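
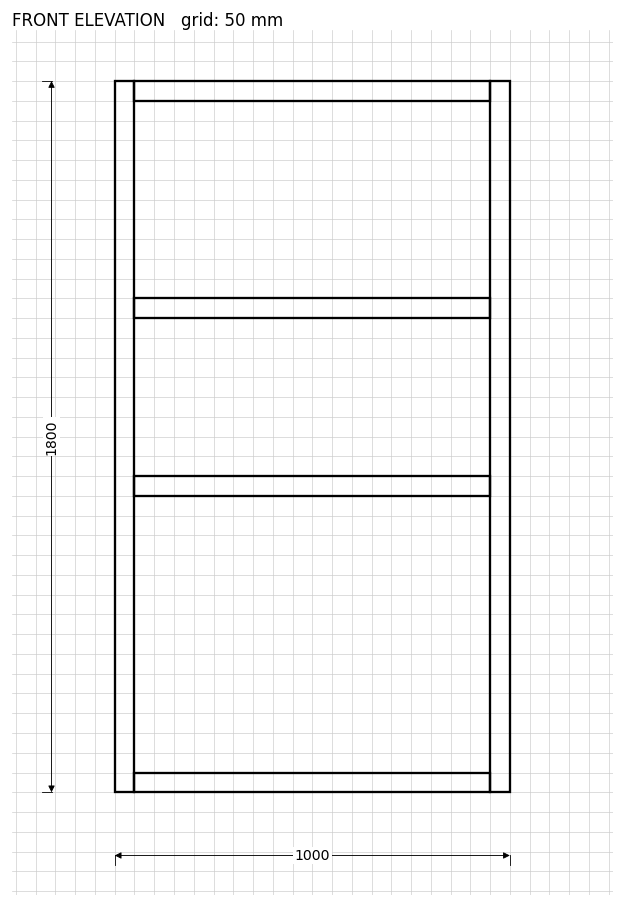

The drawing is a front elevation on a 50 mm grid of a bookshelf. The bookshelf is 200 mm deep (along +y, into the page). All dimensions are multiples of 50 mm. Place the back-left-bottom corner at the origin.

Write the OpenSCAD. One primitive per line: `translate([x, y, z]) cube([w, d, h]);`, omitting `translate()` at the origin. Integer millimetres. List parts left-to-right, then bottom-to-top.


cube([50, 200, 1800]);
translate([50, 0, 0]) cube([900, 200, 50]);
translate([50, 0, 750]) cube([900, 200, 50]);
translate([50, 0, 1200]) cube([900, 200, 50]);
translate([50, 0, 1750]) cube([900, 200, 50]);
translate([950, 0, 0]) cube([50, 200, 1800]);


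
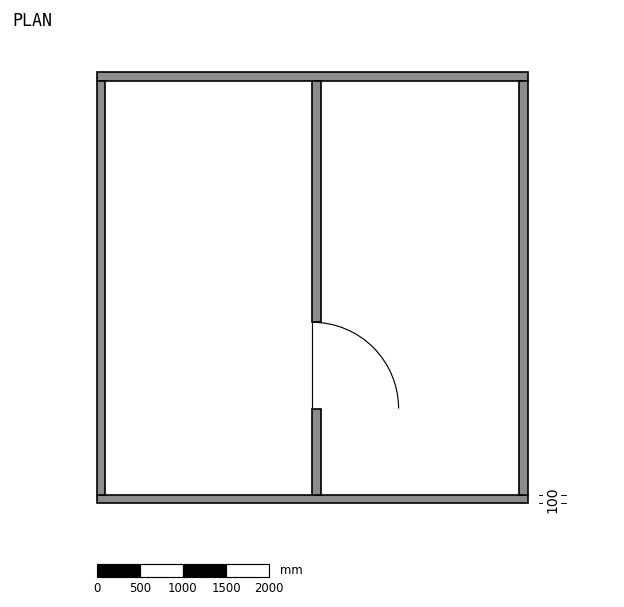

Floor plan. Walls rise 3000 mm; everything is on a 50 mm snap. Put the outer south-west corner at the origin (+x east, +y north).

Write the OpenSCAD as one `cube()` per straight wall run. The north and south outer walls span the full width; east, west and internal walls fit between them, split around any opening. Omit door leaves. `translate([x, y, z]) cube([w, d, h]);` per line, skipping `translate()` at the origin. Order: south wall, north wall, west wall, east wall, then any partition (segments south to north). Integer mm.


cube([5000, 100, 3000]);
translate([0, 4900, 0]) cube([5000, 100, 3000]);
translate([0, 100, 0]) cube([100, 4800, 3000]);
translate([4900, 100, 0]) cube([100, 4800, 3000]);
translate([2500, 100, 0]) cube([100, 1000, 3000]);
translate([2500, 2100, 0]) cube([100, 2800, 3000]);


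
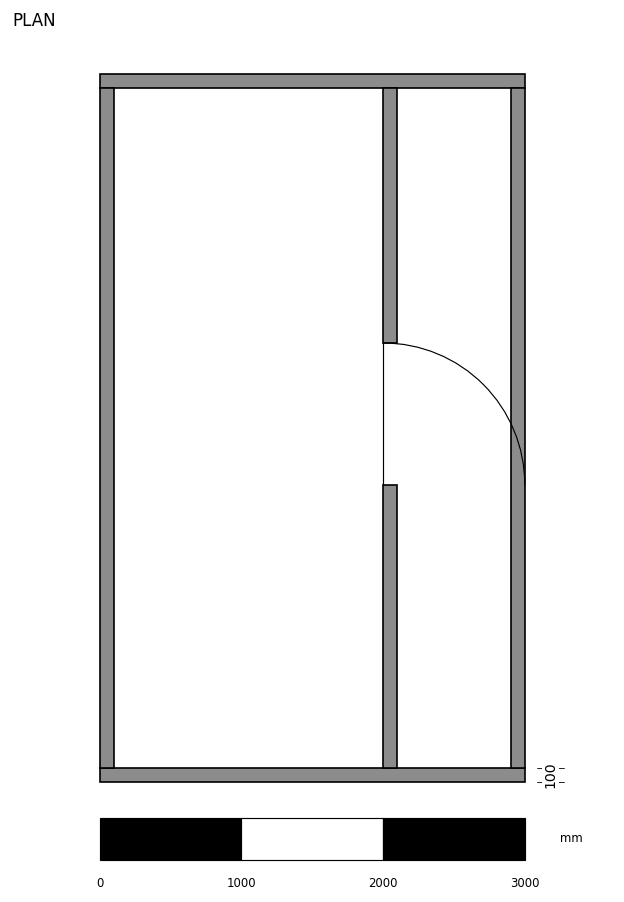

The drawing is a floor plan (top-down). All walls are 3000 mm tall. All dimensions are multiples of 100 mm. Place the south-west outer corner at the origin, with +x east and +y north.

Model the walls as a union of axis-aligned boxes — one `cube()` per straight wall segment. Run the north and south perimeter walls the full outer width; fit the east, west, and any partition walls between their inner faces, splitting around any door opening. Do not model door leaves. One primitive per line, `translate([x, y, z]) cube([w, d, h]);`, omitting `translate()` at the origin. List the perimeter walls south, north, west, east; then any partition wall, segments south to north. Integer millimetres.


cube([3000, 100, 3000]);
translate([0, 4900, 0]) cube([3000, 100, 3000]);
translate([0, 100, 0]) cube([100, 4800, 3000]);
translate([2900, 100, 0]) cube([100, 4800, 3000]);
translate([2000, 100, 0]) cube([100, 2000, 3000]);
translate([2000, 3100, 0]) cube([100, 1800, 3000]);


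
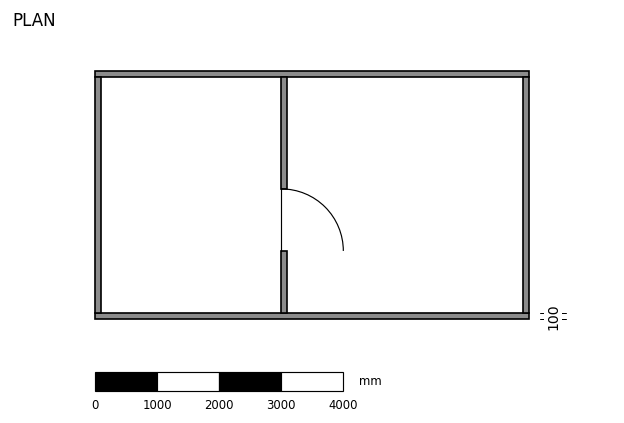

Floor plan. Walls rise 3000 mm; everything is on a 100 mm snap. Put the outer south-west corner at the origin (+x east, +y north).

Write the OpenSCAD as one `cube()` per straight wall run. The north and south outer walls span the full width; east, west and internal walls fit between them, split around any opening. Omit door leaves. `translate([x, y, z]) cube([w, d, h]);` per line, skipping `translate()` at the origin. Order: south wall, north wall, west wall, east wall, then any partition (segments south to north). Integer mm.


cube([7000, 100, 3000]);
translate([0, 3900, 0]) cube([7000, 100, 3000]);
translate([0, 100, 0]) cube([100, 3800, 3000]);
translate([6900, 100, 0]) cube([100, 3800, 3000]);
translate([3000, 100, 0]) cube([100, 1000, 3000]);
translate([3000, 2100, 0]) cube([100, 1800, 3000]);


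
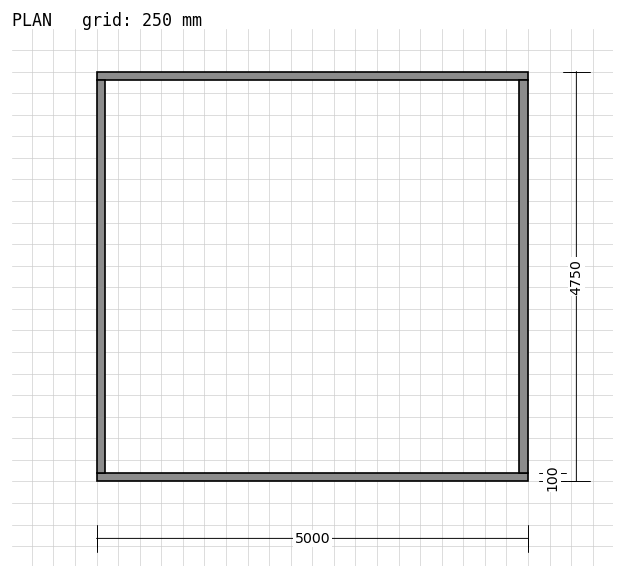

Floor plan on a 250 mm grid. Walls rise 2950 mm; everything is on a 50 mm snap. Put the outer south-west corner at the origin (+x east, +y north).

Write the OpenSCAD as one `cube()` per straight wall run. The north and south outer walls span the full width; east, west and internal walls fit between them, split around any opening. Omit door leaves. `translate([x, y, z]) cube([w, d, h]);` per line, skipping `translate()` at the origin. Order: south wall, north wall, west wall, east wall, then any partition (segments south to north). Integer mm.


cube([5000, 100, 2950]);
translate([0, 4650, 0]) cube([5000, 100, 2950]);
translate([0, 100, 0]) cube([100, 4550, 2950]);
translate([4900, 100, 0]) cube([100, 4550, 2950]);


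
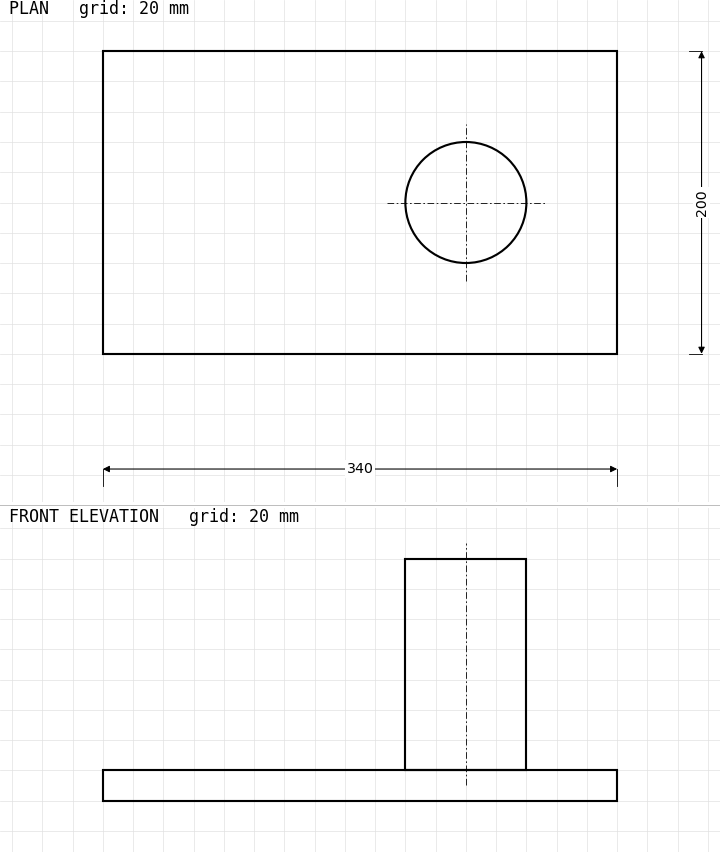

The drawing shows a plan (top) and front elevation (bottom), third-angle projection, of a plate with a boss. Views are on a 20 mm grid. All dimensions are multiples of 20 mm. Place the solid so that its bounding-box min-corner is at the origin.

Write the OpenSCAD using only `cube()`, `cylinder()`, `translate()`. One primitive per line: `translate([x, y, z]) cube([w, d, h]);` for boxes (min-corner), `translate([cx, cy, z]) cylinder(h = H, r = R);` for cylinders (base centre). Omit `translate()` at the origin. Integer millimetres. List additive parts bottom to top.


cube([340, 200, 20]);
translate([240, 100, 20]) cylinder(h = 140, r = 40);


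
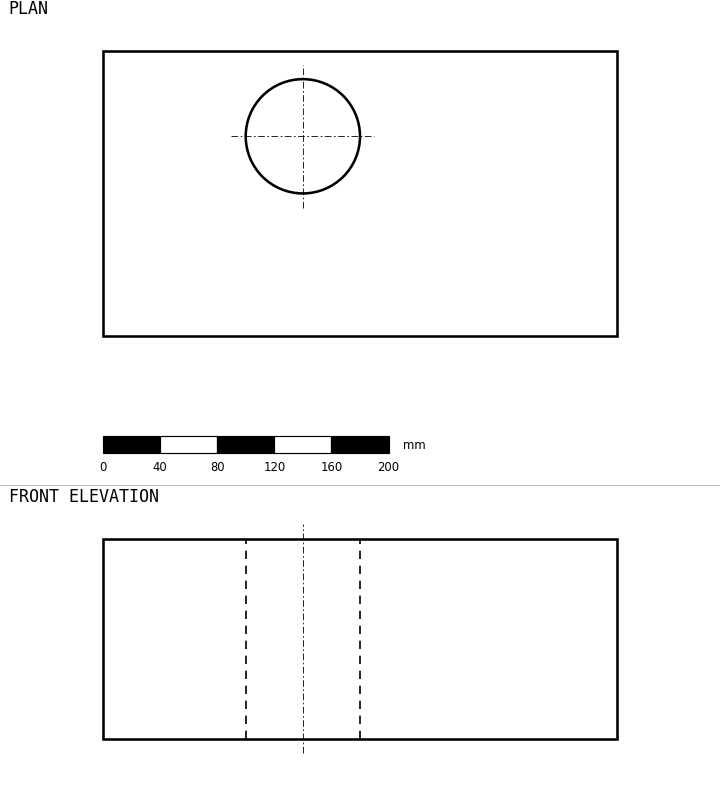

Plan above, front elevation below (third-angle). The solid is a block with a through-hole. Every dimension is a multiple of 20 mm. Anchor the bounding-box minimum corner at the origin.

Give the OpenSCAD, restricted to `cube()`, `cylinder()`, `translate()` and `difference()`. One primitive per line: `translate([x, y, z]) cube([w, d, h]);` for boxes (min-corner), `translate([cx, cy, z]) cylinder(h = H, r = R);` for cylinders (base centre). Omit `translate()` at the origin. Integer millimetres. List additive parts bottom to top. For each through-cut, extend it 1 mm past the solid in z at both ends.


difference() {
  cube([360, 200, 140]);
  translate([140, 140, -1]) cylinder(h = 142, r = 40);
}


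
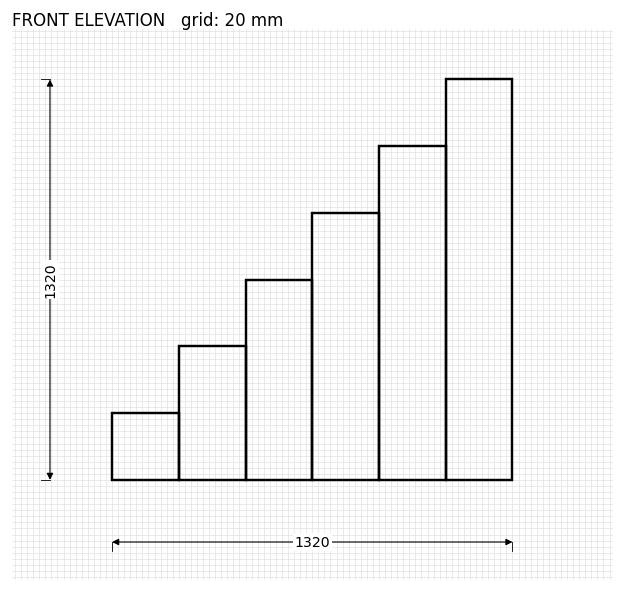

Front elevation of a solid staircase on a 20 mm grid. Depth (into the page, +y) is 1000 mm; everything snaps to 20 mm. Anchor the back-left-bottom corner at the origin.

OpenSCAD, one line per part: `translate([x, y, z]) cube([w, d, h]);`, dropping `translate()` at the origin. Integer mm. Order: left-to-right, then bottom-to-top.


cube([220, 1000, 220]);
translate([220, 0, 0]) cube([220, 1000, 440]);
translate([440, 0, 0]) cube([220, 1000, 660]);
translate([660, 0, 0]) cube([220, 1000, 880]);
translate([880, 0, 0]) cube([220, 1000, 1100]);
translate([1100, 0, 0]) cube([220, 1000, 1320]);


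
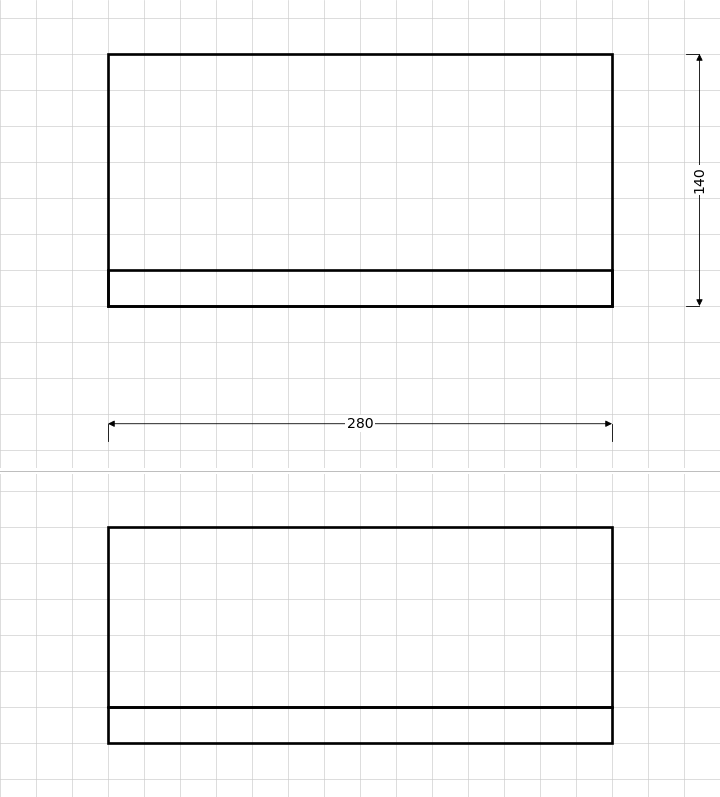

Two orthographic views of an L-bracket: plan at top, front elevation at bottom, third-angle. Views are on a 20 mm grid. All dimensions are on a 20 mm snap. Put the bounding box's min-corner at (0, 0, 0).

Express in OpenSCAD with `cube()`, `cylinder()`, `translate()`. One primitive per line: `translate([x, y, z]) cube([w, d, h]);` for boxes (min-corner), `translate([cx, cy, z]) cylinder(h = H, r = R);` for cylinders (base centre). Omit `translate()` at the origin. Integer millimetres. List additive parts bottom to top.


cube([280, 140, 20]);
translate([0, 0, 20]) cube([280, 20, 100]);


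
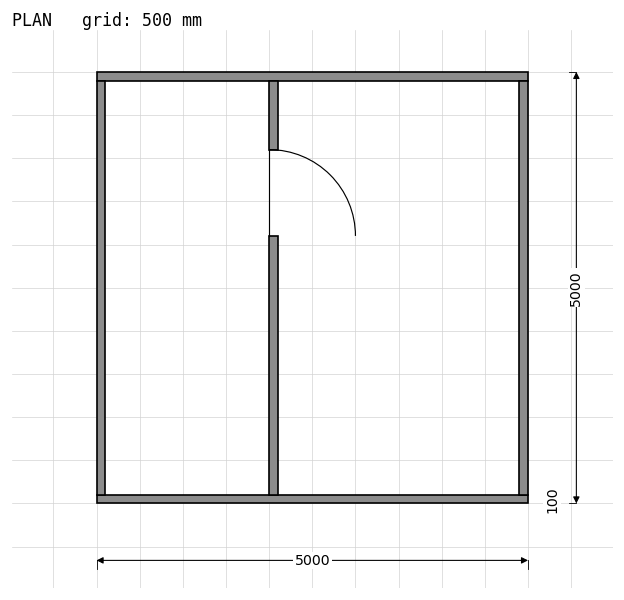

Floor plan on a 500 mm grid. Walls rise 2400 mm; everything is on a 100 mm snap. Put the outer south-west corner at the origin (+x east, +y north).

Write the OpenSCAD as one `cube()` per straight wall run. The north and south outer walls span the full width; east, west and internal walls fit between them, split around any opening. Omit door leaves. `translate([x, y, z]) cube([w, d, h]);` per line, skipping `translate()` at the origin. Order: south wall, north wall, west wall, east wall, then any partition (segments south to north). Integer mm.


cube([5000, 100, 2400]);
translate([0, 4900, 0]) cube([5000, 100, 2400]);
translate([0, 100, 0]) cube([100, 4800, 2400]);
translate([4900, 100, 0]) cube([100, 4800, 2400]);
translate([2000, 100, 0]) cube([100, 3000, 2400]);
translate([2000, 4100, 0]) cube([100, 800, 2400]);


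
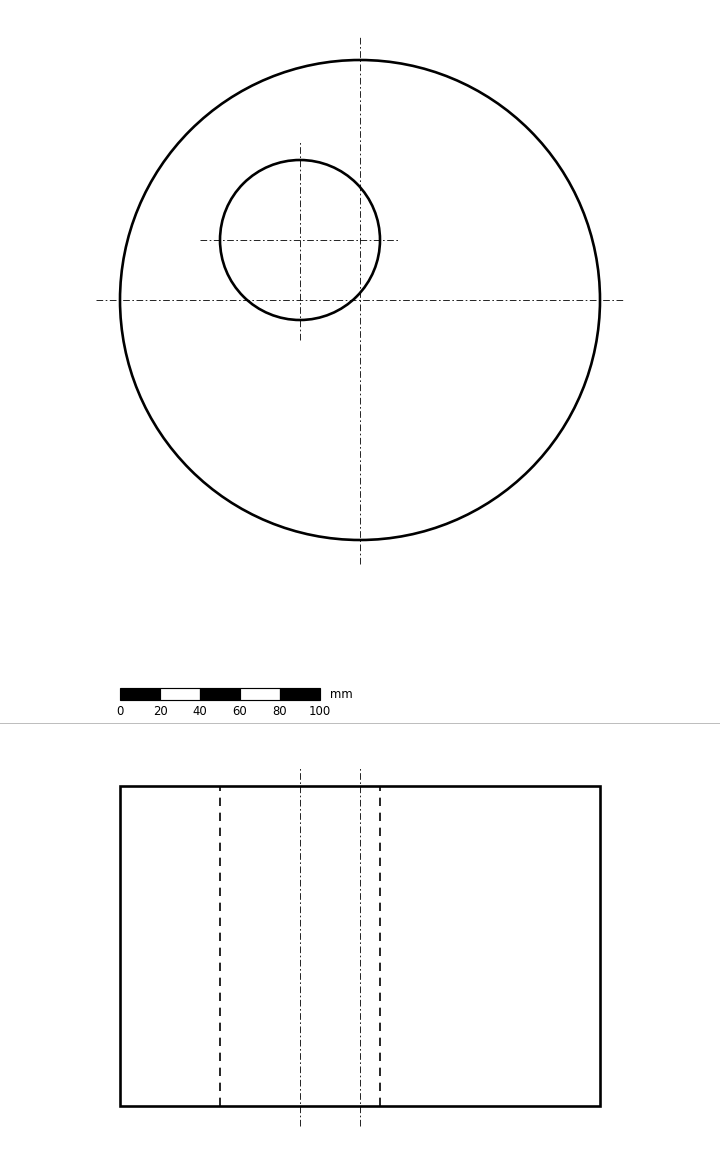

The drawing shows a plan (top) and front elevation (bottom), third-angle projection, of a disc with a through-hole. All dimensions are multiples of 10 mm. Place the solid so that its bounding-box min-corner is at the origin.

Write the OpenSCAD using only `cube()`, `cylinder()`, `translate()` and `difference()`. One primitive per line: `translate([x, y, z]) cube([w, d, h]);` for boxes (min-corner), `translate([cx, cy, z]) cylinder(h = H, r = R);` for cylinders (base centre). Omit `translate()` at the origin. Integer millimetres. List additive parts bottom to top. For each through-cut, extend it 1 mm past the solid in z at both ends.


difference() {
  translate([120, 120, 0]) cylinder(h = 160, r = 120);
  translate([90, 150, -1]) cylinder(h = 162, r = 40);
}


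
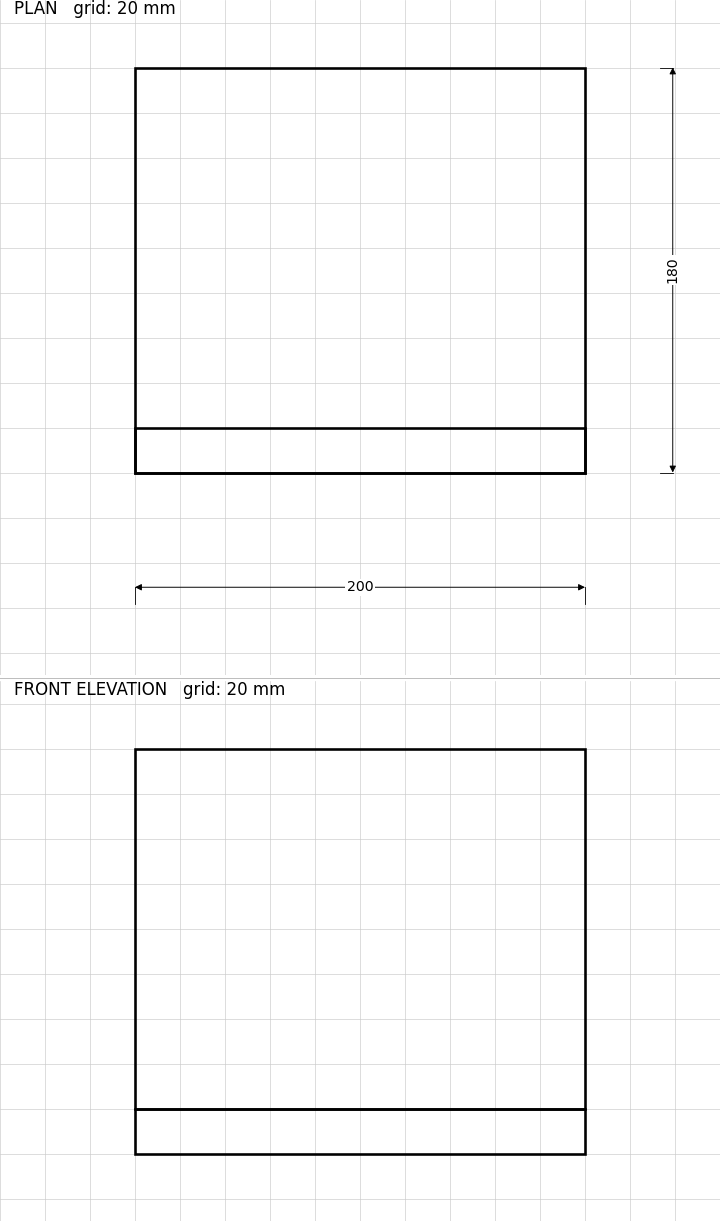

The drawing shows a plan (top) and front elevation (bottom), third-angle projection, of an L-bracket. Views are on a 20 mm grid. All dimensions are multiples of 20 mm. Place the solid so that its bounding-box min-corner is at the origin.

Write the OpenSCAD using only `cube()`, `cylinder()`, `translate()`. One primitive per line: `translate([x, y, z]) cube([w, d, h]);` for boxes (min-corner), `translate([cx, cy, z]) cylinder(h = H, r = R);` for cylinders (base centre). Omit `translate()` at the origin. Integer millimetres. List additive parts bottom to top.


cube([200, 180, 20]);
translate([0, 0, 20]) cube([200, 20, 160]);


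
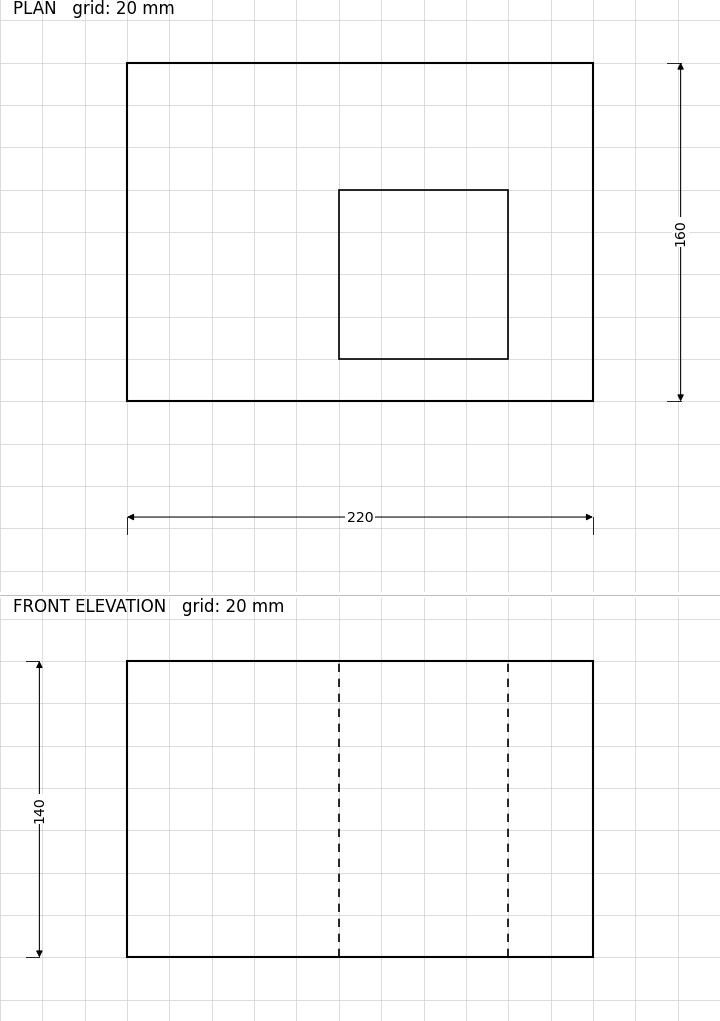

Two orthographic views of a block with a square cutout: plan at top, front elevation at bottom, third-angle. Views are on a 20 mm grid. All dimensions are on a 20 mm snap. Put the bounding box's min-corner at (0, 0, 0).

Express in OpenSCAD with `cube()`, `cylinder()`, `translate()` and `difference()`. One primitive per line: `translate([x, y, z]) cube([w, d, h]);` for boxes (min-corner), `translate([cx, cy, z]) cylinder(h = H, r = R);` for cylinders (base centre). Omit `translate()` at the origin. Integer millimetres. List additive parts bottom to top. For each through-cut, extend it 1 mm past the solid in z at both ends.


difference() {
  cube([220, 160, 140]);
  translate([100, 20, -1]) cube([80, 80, 142]);
}


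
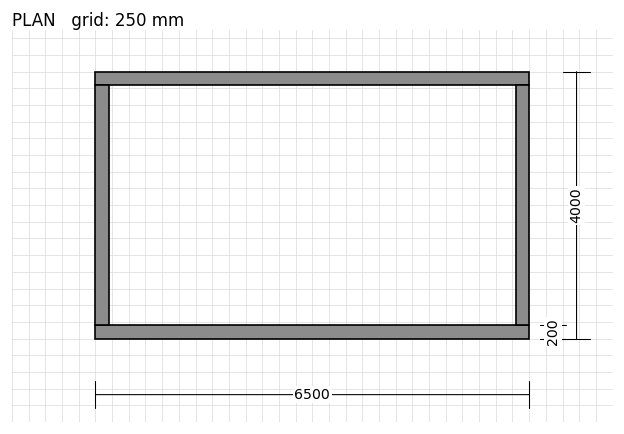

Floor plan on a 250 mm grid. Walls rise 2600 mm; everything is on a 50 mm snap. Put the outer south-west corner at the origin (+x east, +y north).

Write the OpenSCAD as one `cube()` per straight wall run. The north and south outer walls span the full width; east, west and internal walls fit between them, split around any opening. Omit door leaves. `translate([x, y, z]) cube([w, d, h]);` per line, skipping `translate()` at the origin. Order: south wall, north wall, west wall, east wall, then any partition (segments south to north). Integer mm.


cube([6500, 200, 2600]);
translate([0, 3800, 0]) cube([6500, 200, 2600]);
translate([0, 200, 0]) cube([200, 3600, 2600]);
translate([6300, 200, 0]) cube([200, 3600, 2600]);


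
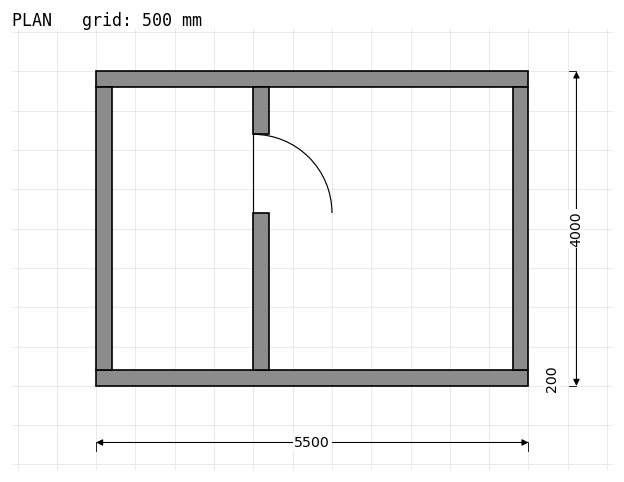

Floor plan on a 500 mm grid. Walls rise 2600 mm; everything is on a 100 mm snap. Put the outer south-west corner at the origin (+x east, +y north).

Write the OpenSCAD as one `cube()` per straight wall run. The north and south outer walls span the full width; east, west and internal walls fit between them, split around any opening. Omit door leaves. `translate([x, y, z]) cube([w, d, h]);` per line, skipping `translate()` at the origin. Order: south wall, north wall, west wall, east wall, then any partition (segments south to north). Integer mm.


cube([5500, 200, 2600]);
translate([0, 3800, 0]) cube([5500, 200, 2600]);
translate([0, 200, 0]) cube([200, 3600, 2600]);
translate([5300, 200, 0]) cube([200, 3600, 2600]);
translate([2000, 200, 0]) cube([200, 2000, 2600]);
translate([2000, 3200, 0]) cube([200, 600, 2600]);


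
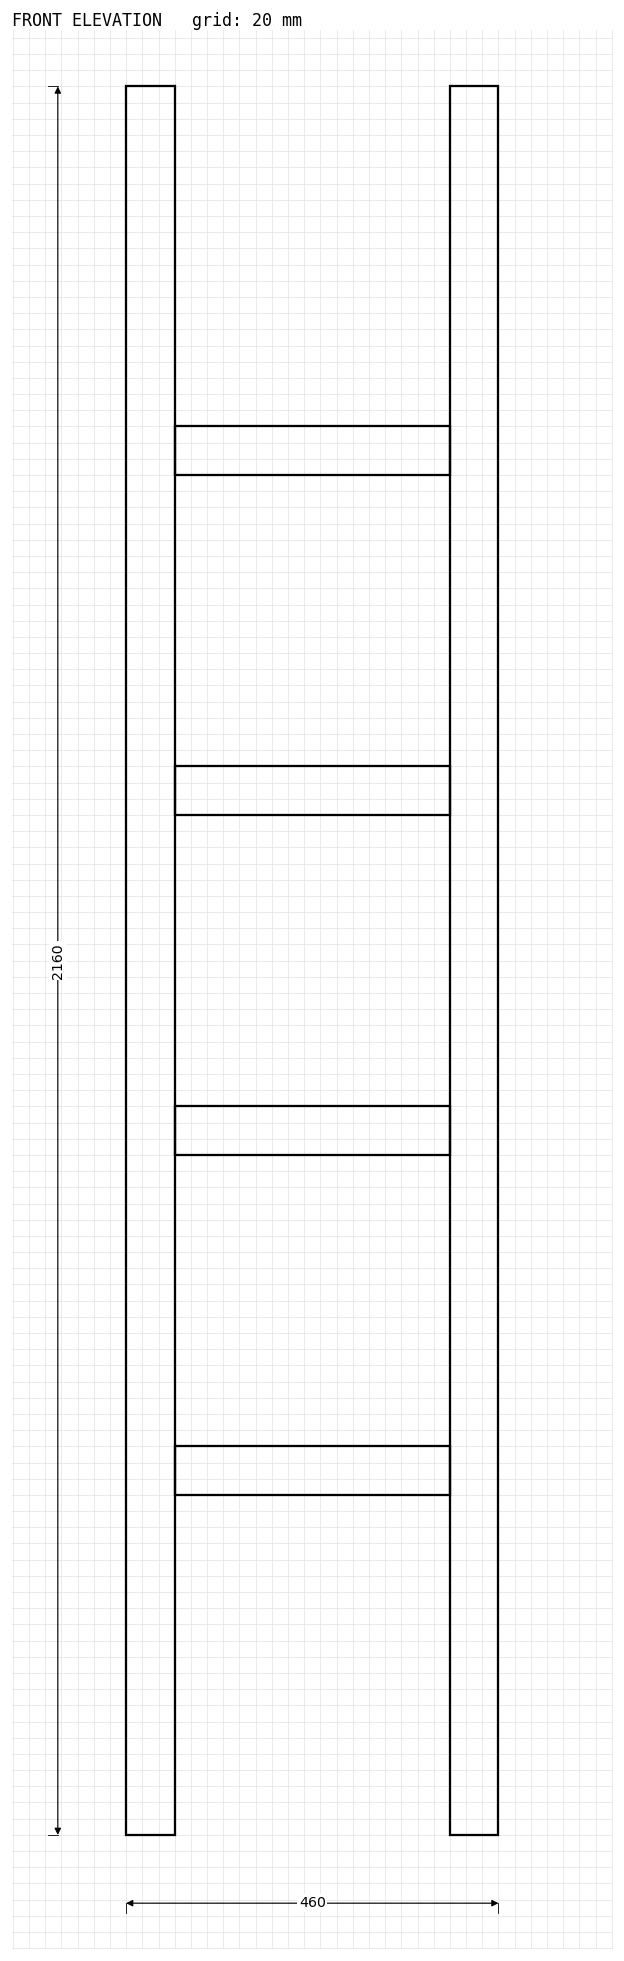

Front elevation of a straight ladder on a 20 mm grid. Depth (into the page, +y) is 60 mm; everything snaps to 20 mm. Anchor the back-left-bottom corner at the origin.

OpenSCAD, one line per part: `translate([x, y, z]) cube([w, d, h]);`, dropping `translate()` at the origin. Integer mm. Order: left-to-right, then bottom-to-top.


cube([60, 60, 2160]);
translate([60, 0, 420]) cube([340, 60, 60]);
translate([60, 0, 840]) cube([340, 60, 60]);
translate([60, 0, 1260]) cube([340, 60, 60]);
translate([60, 0, 1680]) cube([340, 60, 60]);
translate([400, 0, 0]) cube([60, 60, 2160]);


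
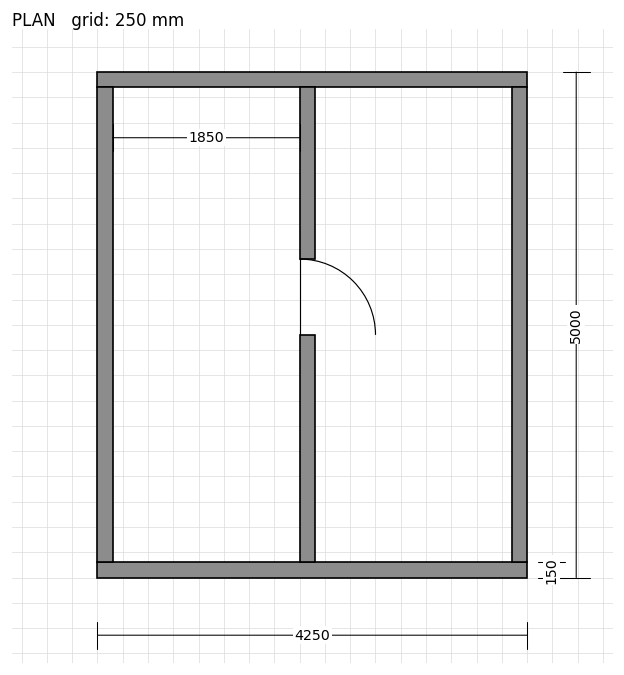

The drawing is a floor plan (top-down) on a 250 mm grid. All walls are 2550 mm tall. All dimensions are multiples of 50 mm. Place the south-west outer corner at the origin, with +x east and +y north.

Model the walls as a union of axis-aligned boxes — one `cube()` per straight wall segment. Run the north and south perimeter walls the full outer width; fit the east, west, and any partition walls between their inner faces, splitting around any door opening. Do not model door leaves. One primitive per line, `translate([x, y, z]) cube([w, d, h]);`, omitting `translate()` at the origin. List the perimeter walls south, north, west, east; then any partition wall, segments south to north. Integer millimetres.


cube([4250, 150, 2550]);
translate([0, 4850, 0]) cube([4250, 150, 2550]);
translate([0, 150, 0]) cube([150, 4700, 2550]);
translate([4100, 150, 0]) cube([150, 4700, 2550]);
translate([2000, 150, 0]) cube([150, 2250, 2550]);
translate([2000, 3150, 0]) cube([150, 1700, 2550]);


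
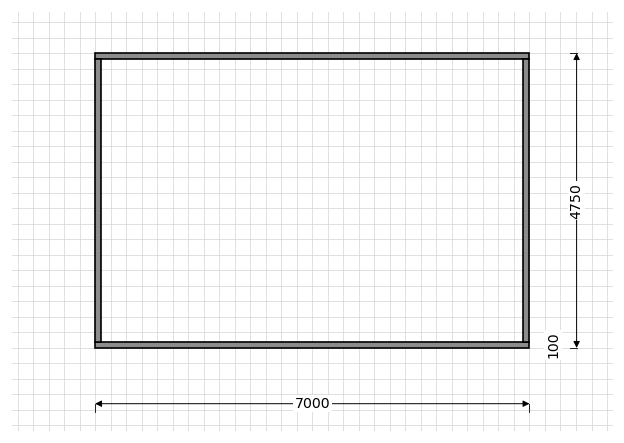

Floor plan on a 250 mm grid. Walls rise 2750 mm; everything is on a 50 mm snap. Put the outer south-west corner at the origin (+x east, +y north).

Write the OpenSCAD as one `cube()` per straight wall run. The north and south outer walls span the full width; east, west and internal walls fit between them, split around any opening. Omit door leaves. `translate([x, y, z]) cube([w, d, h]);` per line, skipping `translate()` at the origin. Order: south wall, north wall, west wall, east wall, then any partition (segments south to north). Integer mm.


cube([7000, 100, 2750]);
translate([0, 4650, 0]) cube([7000, 100, 2750]);
translate([0, 100, 0]) cube([100, 4550, 2750]);
translate([6900, 100, 0]) cube([100, 4550, 2750]);


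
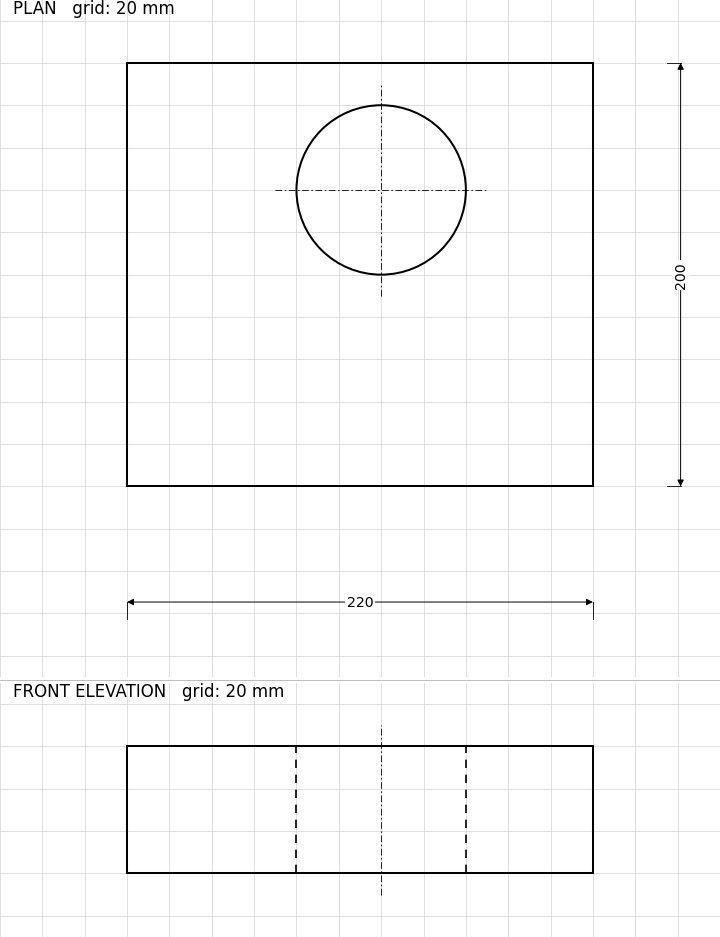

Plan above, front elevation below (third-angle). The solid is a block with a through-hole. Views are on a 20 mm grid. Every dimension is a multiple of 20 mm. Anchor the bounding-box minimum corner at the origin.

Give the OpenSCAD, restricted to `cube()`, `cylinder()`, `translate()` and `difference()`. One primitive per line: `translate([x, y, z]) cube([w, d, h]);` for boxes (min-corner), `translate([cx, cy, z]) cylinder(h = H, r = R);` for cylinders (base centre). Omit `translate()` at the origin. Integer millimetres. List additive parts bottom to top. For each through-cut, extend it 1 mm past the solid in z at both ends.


difference() {
  cube([220, 200, 60]);
  translate([120, 140, -1]) cylinder(h = 62, r = 40);
}


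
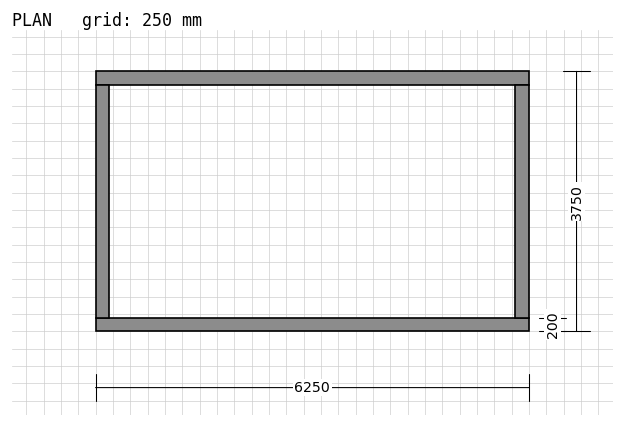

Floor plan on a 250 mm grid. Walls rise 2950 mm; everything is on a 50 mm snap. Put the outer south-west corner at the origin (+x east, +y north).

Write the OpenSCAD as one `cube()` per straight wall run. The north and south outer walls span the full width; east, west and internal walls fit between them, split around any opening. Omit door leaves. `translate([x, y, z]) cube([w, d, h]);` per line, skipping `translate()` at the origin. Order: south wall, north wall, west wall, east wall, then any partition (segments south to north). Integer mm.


cube([6250, 200, 2950]);
translate([0, 3550, 0]) cube([6250, 200, 2950]);
translate([0, 200, 0]) cube([200, 3350, 2950]);
translate([6050, 200, 0]) cube([200, 3350, 2950]);


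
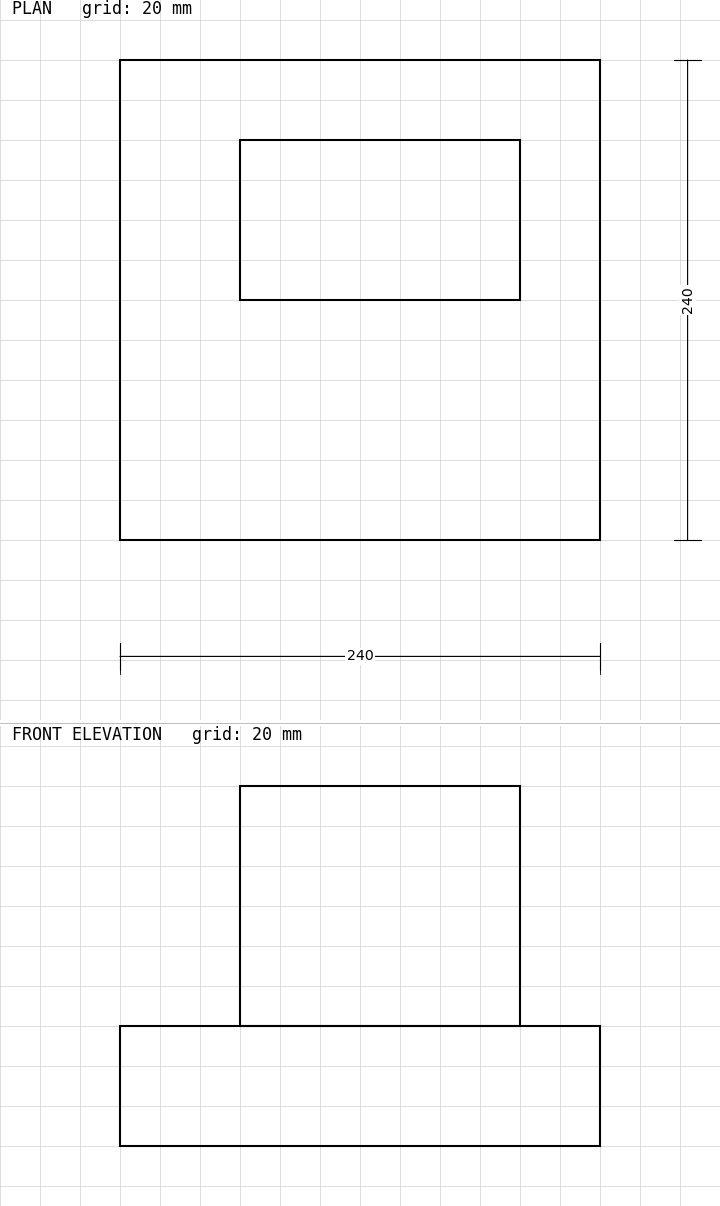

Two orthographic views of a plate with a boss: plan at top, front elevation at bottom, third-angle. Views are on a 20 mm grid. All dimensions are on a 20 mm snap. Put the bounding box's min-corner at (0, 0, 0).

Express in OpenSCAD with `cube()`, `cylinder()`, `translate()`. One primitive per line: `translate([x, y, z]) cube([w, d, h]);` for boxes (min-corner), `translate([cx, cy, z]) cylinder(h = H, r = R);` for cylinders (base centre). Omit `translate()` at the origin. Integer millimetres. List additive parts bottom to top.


cube([240, 240, 60]);
translate([60, 120, 60]) cube([140, 80, 120]);


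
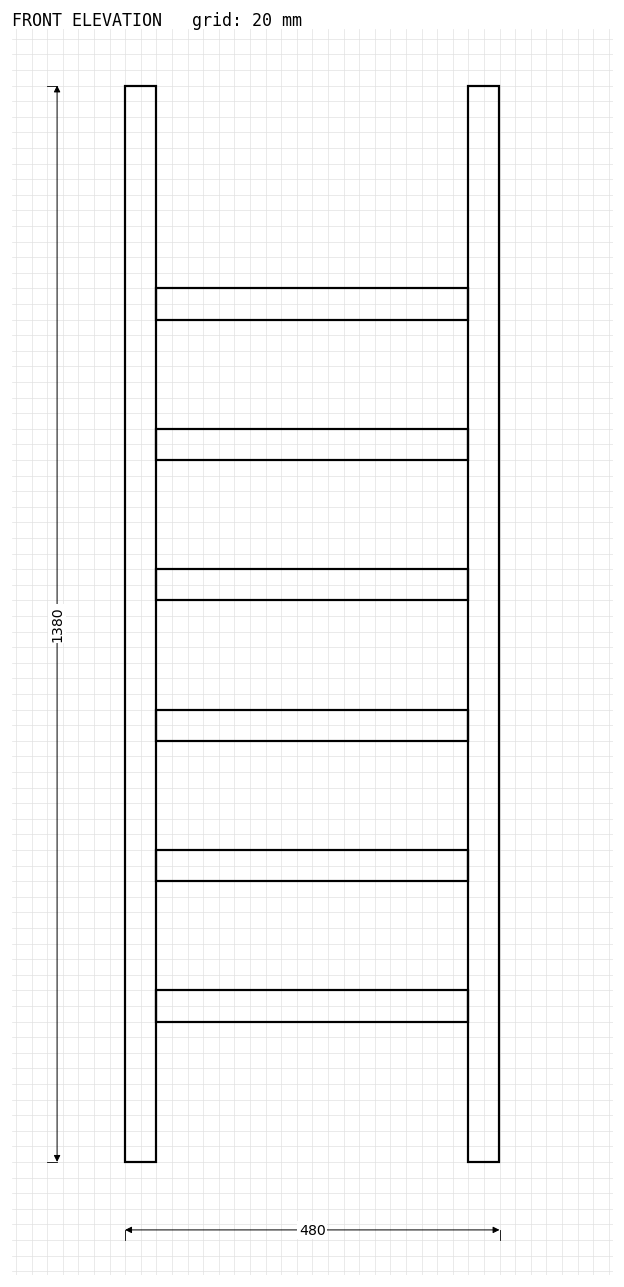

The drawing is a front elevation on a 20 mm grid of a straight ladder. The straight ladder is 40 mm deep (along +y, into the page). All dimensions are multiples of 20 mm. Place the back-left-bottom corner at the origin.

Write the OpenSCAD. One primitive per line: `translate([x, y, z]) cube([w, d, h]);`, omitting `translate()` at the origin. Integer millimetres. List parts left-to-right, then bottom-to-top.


cube([40, 40, 1380]);
translate([40, 0, 180]) cube([400, 40, 40]);
translate([40, 0, 360]) cube([400, 40, 40]);
translate([40, 0, 540]) cube([400, 40, 40]);
translate([40, 0, 720]) cube([400, 40, 40]);
translate([40, 0, 900]) cube([400, 40, 40]);
translate([40, 0, 1080]) cube([400, 40, 40]);
translate([440, 0, 0]) cube([40, 40, 1380]);


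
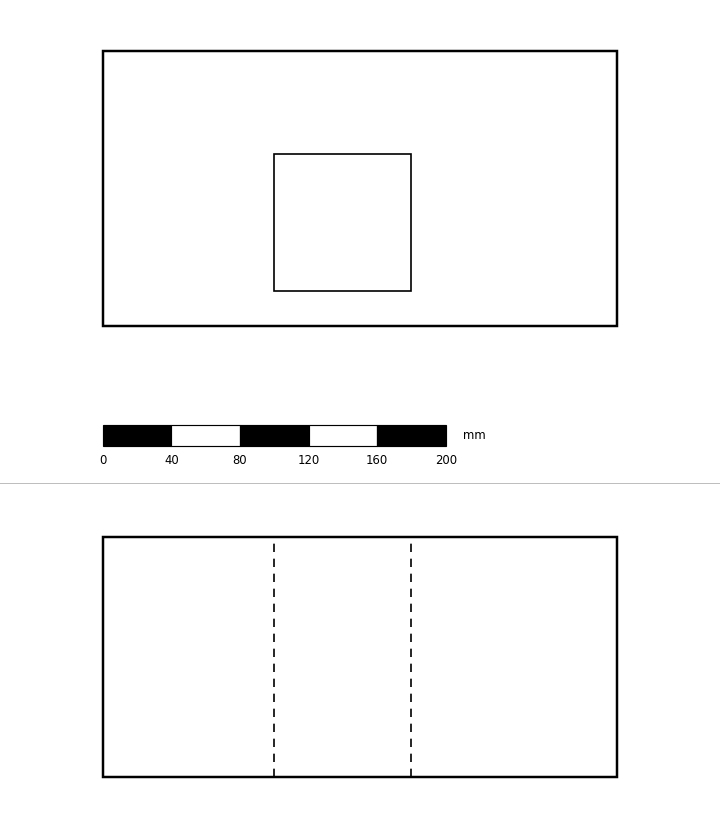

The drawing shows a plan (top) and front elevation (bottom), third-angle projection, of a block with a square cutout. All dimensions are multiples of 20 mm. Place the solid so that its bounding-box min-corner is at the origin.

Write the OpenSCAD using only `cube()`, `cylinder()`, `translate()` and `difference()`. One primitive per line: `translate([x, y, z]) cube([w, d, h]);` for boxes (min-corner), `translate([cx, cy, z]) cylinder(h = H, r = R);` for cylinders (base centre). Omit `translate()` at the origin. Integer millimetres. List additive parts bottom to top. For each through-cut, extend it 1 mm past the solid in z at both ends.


difference() {
  cube([300, 160, 140]);
  translate([100, 20, -1]) cube([80, 80, 142]);
}


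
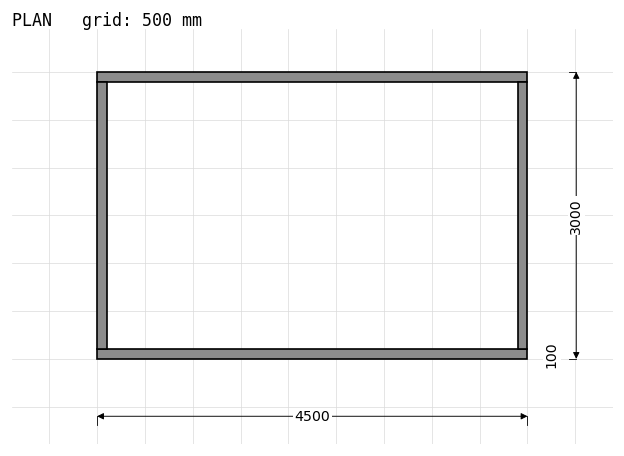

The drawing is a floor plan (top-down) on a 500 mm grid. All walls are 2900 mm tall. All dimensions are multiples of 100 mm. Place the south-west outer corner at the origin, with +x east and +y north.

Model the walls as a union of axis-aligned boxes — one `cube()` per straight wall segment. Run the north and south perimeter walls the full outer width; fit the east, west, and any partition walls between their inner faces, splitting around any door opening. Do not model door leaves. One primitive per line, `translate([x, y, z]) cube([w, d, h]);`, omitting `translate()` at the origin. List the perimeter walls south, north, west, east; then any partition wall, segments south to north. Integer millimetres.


cube([4500, 100, 2900]);
translate([0, 2900, 0]) cube([4500, 100, 2900]);
translate([0, 100, 0]) cube([100, 2800, 2900]);
translate([4400, 100, 0]) cube([100, 2800, 2900]);


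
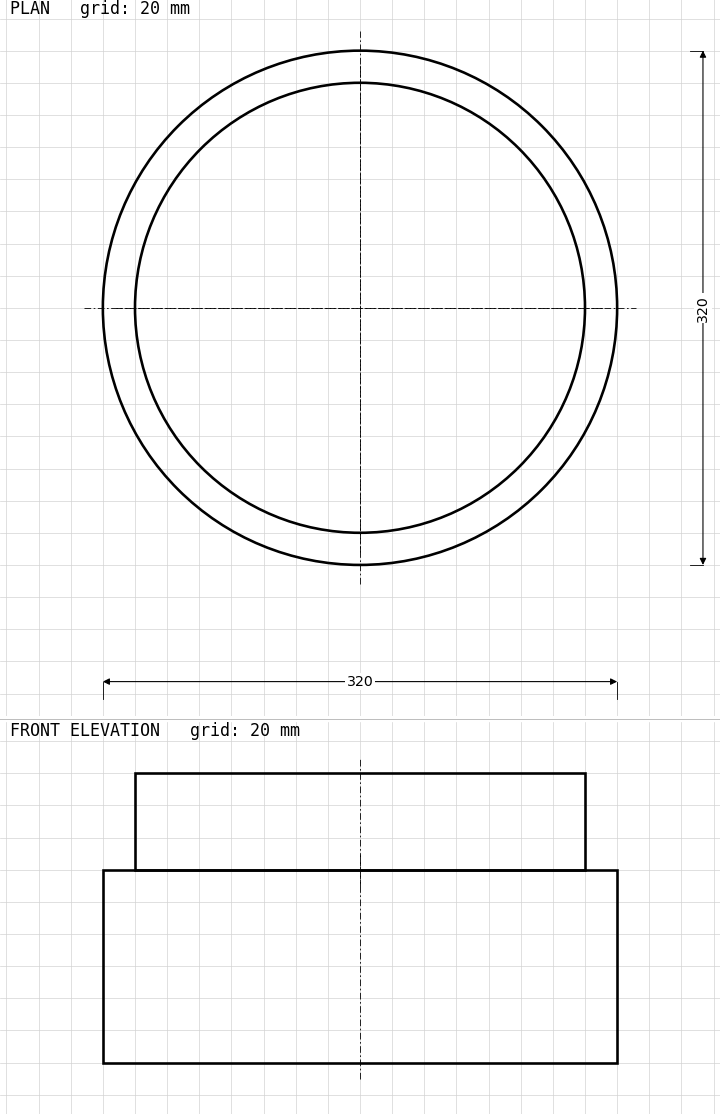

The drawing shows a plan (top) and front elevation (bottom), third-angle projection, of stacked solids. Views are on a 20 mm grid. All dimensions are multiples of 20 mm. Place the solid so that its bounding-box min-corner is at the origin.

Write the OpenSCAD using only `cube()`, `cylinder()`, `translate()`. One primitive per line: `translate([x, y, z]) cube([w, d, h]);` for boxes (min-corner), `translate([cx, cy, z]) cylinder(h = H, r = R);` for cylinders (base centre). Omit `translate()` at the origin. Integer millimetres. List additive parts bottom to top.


translate([160, 160, 0]) cylinder(h = 120, r = 160);
translate([160, 160, 120]) cylinder(h = 60, r = 140);


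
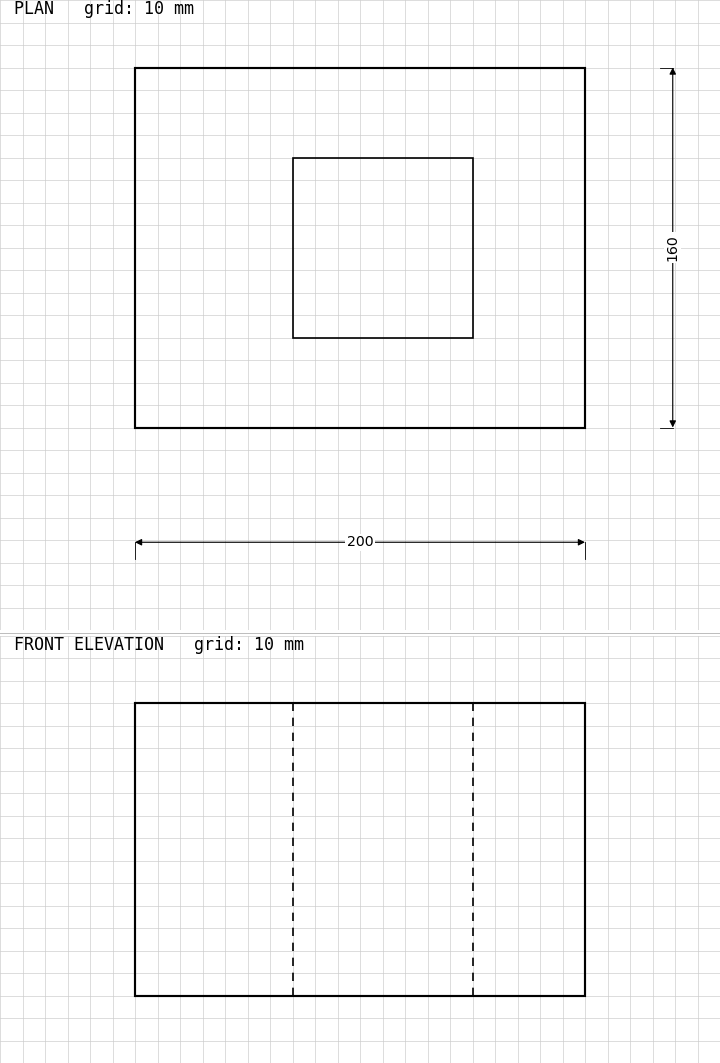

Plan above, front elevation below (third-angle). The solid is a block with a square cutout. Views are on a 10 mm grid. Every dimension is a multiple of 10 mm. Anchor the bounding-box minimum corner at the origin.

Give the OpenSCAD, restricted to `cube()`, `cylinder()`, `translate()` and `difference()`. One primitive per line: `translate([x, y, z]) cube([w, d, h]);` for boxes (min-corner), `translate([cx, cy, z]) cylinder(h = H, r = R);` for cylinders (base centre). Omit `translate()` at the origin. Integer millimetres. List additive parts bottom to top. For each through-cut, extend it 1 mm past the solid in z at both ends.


difference() {
  cube([200, 160, 130]);
  translate([70, 40, -1]) cube([80, 80, 132]);
}


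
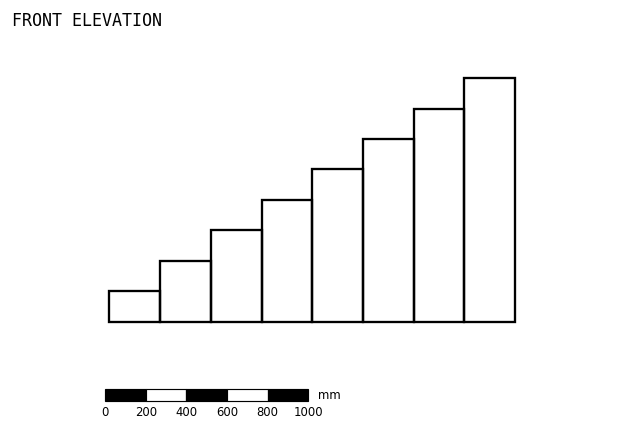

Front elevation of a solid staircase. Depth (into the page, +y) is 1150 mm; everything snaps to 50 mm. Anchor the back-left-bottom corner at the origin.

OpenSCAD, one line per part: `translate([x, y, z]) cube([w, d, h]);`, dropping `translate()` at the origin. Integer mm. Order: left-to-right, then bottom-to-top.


cube([250, 1150, 150]);
translate([250, 0, 0]) cube([250, 1150, 300]);
translate([500, 0, 0]) cube([250, 1150, 450]);
translate([750, 0, 0]) cube([250, 1150, 600]);
translate([1000, 0, 0]) cube([250, 1150, 750]);
translate([1250, 0, 0]) cube([250, 1150, 900]);
translate([1500, 0, 0]) cube([250, 1150, 1050]);
translate([1750, 0, 0]) cube([250, 1150, 1200]);


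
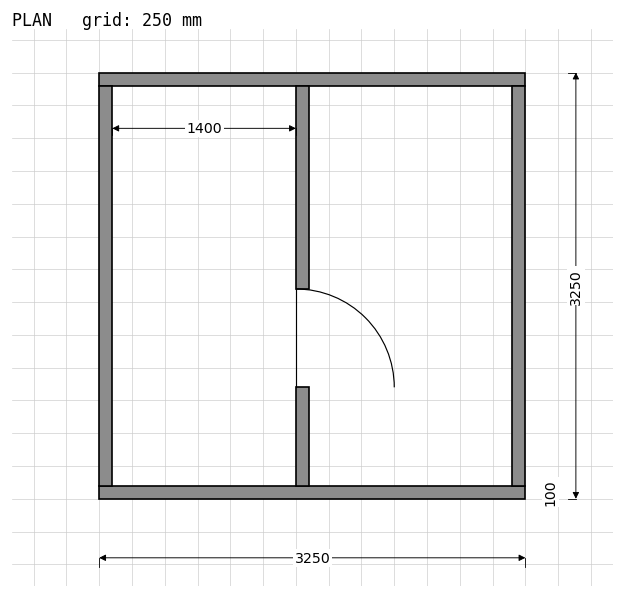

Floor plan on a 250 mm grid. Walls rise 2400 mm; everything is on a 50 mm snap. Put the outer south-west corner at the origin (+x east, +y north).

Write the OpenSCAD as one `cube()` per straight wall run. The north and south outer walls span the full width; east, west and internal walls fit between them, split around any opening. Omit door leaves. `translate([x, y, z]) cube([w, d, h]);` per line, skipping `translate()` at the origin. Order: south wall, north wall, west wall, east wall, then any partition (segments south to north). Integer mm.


cube([3250, 100, 2400]);
translate([0, 3150, 0]) cube([3250, 100, 2400]);
translate([0, 100, 0]) cube([100, 3050, 2400]);
translate([3150, 100, 0]) cube([100, 3050, 2400]);
translate([1500, 100, 0]) cube([100, 750, 2400]);
translate([1500, 1600, 0]) cube([100, 1550, 2400]);


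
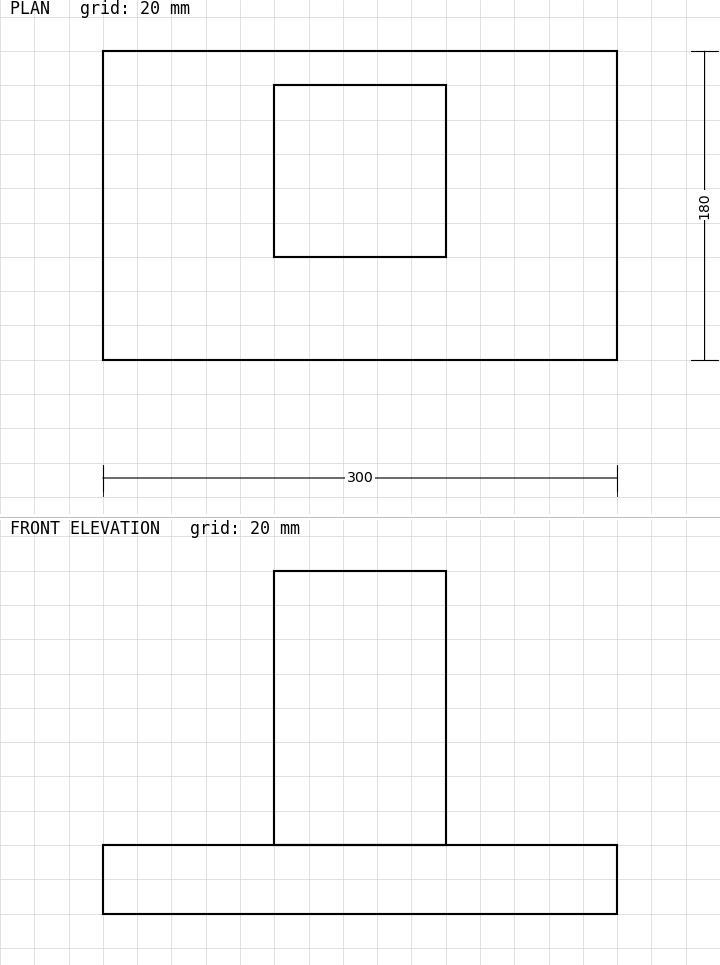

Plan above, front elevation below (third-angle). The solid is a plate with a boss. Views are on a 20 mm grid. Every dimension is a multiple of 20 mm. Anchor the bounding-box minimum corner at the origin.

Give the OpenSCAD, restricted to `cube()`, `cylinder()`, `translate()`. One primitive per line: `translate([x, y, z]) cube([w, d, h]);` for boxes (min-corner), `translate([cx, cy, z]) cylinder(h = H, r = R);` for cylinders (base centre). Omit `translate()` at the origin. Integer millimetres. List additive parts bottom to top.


cube([300, 180, 40]);
translate([100, 60, 40]) cube([100, 100, 160]);


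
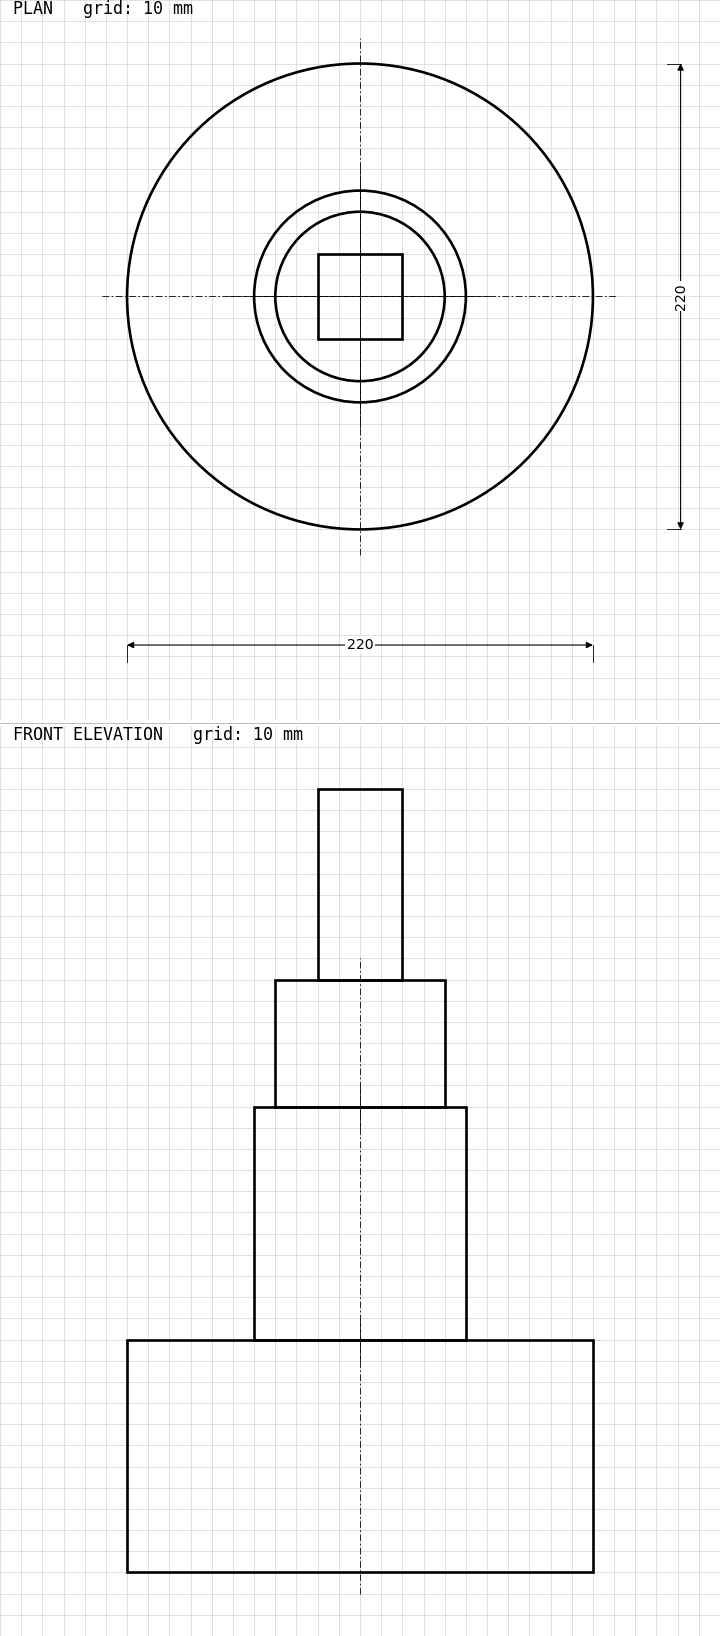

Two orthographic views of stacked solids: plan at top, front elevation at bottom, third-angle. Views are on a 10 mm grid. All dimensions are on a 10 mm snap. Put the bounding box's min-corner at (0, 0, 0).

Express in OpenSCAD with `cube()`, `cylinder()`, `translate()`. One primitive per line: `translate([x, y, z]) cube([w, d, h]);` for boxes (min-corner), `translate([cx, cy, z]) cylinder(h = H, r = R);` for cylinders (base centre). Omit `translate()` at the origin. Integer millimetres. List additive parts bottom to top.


translate([110, 110, 0]) cylinder(h = 110, r = 110);
translate([110, 110, 110]) cylinder(h = 110, r = 50);
translate([110, 110, 220]) cylinder(h = 60, r = 40);
translate([90, 90, 280]) cube([40, 40, 90]);


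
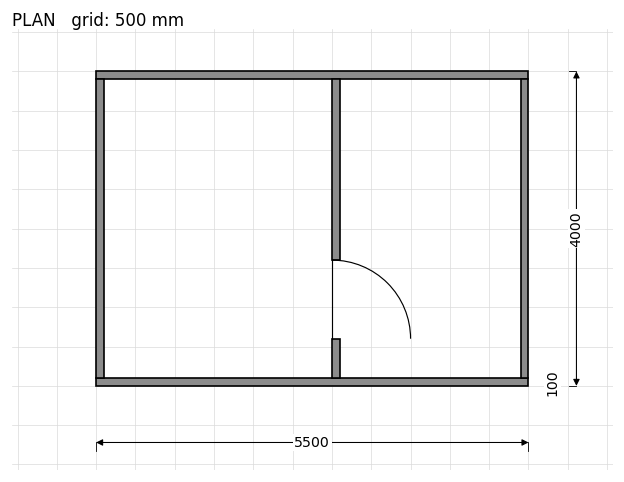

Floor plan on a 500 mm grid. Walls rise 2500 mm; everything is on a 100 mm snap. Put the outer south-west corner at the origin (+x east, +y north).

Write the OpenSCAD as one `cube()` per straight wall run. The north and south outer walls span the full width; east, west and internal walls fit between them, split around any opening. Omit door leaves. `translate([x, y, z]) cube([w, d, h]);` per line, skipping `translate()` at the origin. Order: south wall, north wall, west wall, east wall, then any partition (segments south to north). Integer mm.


cube([5500, 100, 2500]);
translate([0, 3900, 0]) cube([5500, 100, 2500]);
translate([0, 100, 0]) cube([100, 3800, 2500]);
translate([5400, 100, 0]) cube([100, 3800, 2500]);
translate([3000, 100, 0]) cube([100, 500, 2500]);
translate([3000, 1600, 0]) cube([100, 2300, 2500]);


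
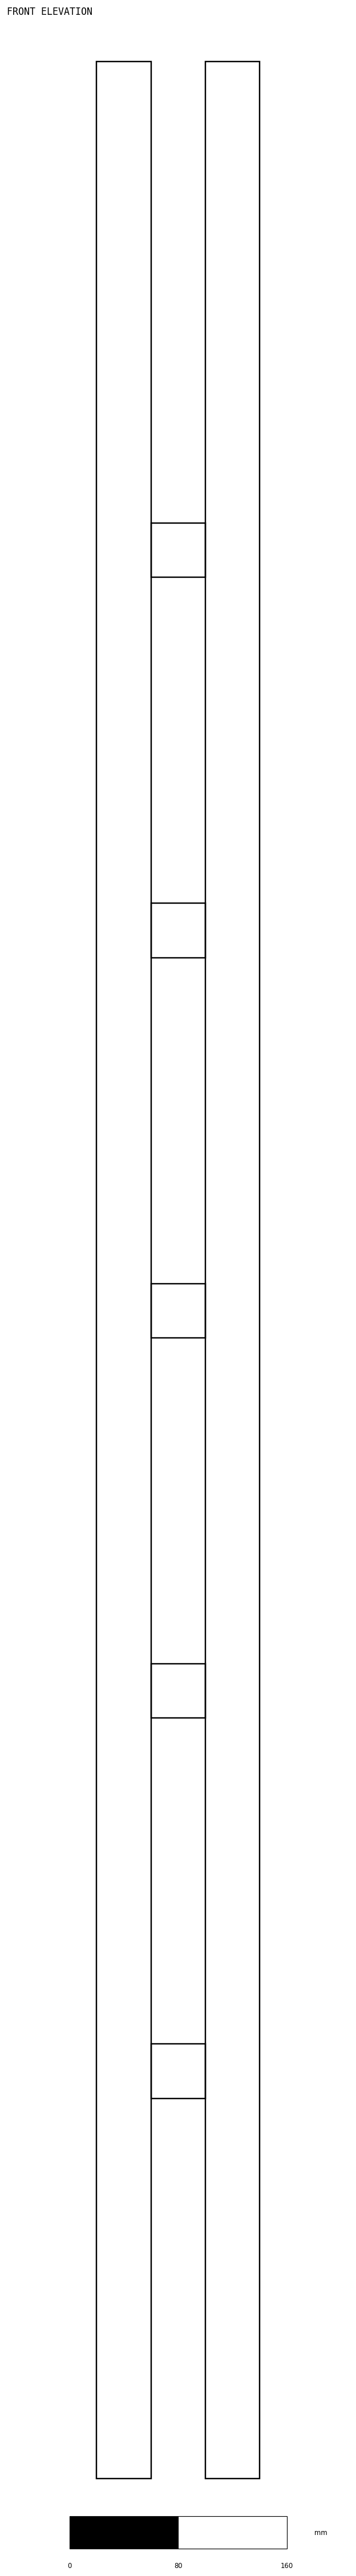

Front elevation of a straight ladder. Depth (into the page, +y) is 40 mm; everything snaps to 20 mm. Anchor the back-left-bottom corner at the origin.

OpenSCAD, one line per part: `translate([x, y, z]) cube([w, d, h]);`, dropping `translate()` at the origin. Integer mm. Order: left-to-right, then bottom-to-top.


cube([40, 40, 1780]);
translate([40, 0, 280]) cube([40, 40, 40]);
translate([40, 0, 560]) cube([40, 40, 40]);
translate([40, 0, 840]) cube([40, 40, 40]);
translate([40, 0, 1120]) cube([40, 40, 40]);
translate([40, 0, 1400]) cube([40, 40, 40]);
translate([80, 0, 0]) cube([40, 40, 1780]);


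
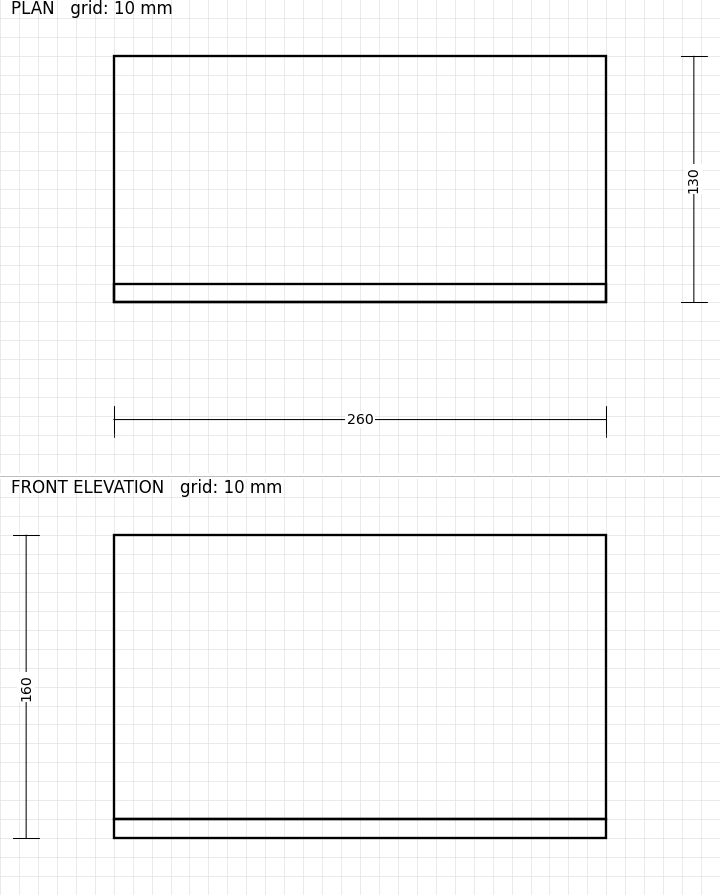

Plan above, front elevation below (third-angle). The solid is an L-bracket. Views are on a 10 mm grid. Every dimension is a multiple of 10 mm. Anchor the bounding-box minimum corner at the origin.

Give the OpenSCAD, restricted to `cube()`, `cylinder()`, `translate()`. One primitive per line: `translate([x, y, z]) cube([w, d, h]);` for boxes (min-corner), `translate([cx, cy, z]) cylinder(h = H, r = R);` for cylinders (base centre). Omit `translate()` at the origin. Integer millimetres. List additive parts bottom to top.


cube([260, 130, 10]);
translate([0, 0, 10]) cube([260, 10, 150]);


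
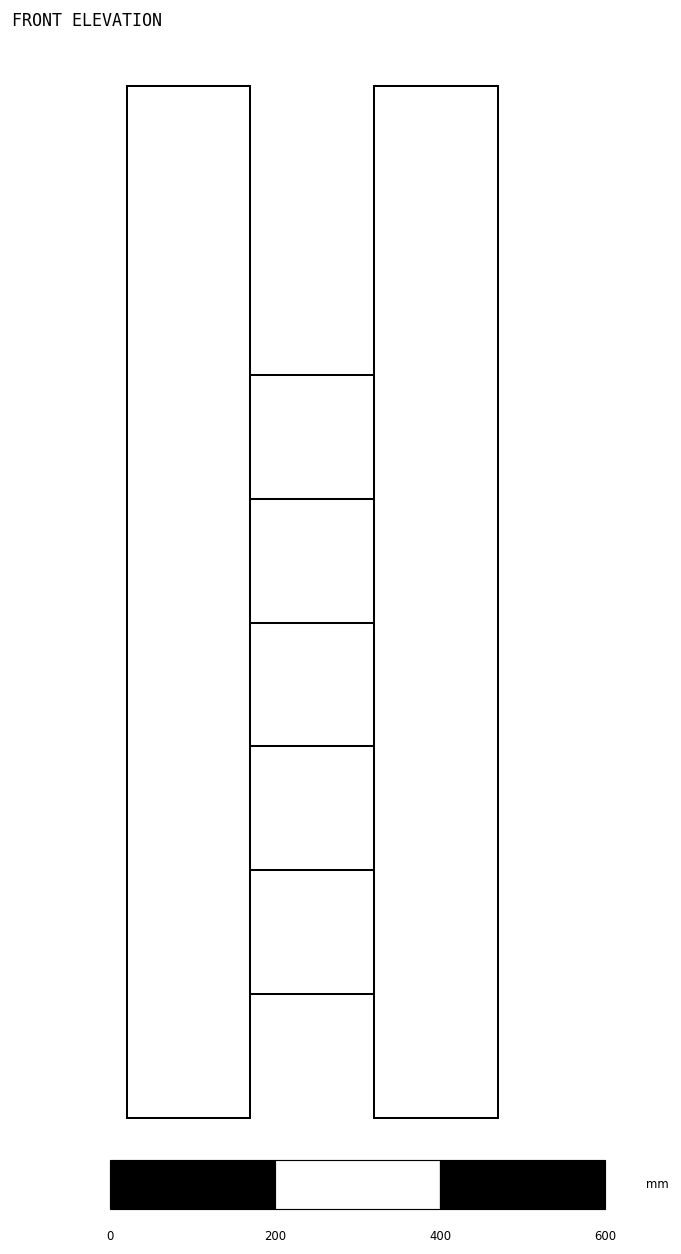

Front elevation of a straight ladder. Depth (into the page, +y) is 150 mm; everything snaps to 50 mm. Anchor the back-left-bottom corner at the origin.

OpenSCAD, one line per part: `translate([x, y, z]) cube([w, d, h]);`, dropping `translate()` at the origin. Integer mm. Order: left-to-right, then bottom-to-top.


cube([150, 150, 1250]);
translate([150, 0, 150]) cube([150, 150, 150]);
translate([150, 0, 300]) cube([150, 150, 150]);
translate([150, 0, 450]) cube([150, 150, 150]);
translate([150, 0, 600]) cube([150, 150, 150]);
translate([150, 0, 750]) cube([150, 150, 150]);
translate([300, 0, 0]) cube([150, 150, 1250]);


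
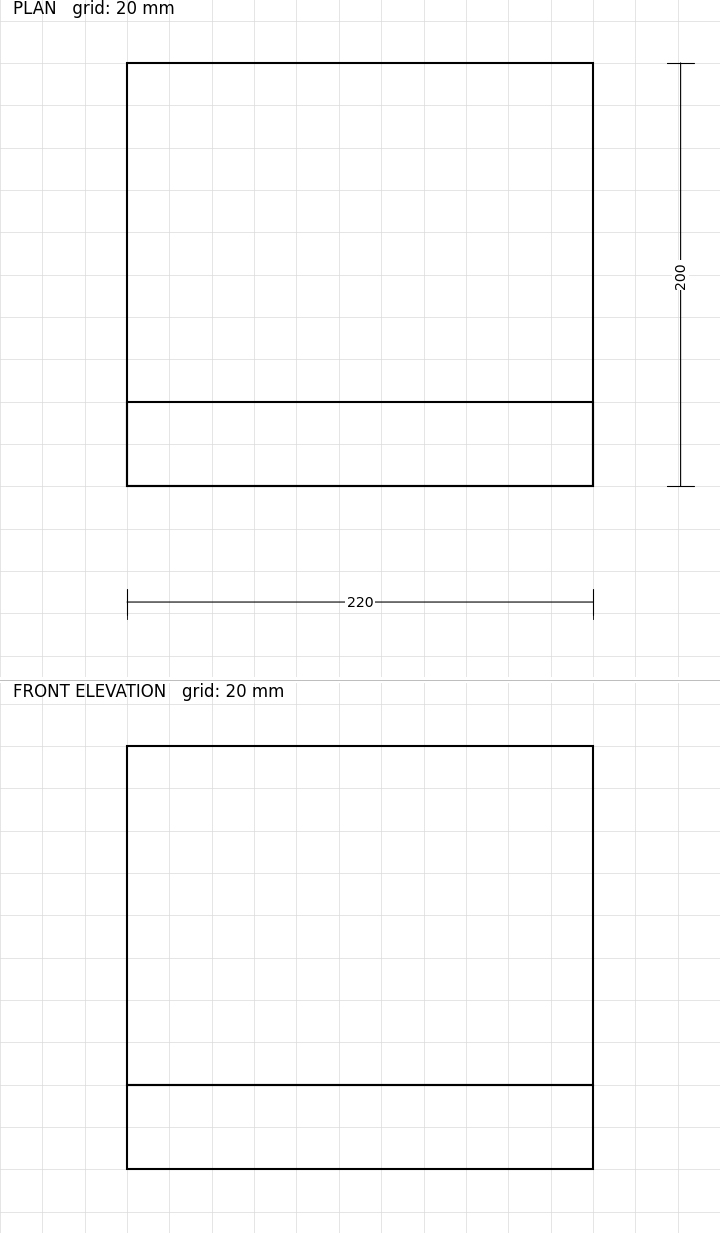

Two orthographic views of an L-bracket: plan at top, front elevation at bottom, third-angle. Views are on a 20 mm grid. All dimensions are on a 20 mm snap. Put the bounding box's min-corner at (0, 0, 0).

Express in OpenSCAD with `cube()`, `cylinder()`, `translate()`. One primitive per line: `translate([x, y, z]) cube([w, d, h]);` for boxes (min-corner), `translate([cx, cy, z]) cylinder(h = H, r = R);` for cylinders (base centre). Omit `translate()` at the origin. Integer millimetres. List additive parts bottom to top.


cube([220, 200, 40]);
translate([0, 0, 40]) cube([220, 40, 160]);


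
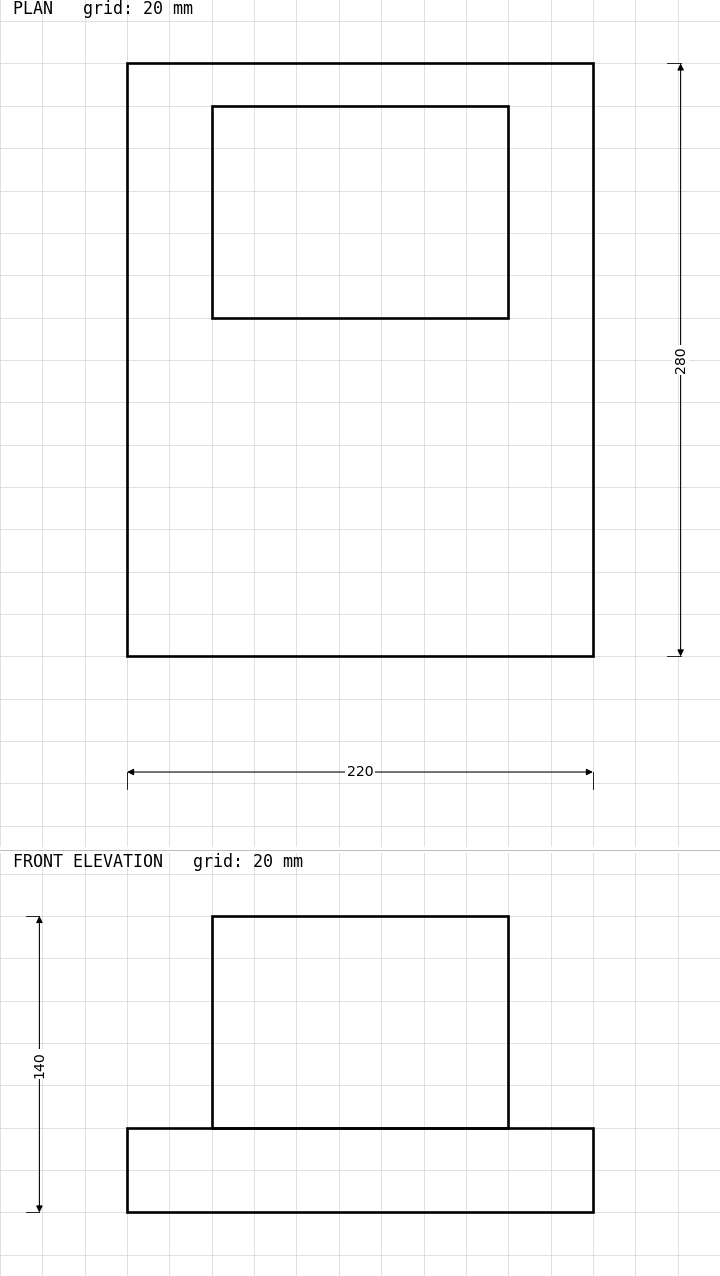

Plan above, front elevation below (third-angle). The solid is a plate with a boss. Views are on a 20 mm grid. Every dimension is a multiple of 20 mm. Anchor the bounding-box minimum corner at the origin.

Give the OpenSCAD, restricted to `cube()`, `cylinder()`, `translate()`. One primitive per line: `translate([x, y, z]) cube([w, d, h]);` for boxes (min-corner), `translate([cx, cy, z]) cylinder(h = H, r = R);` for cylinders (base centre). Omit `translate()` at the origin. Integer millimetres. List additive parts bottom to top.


cube([220, 280, 40]);
translate([40, 160, 40]) cube([140, 100, 100]);
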